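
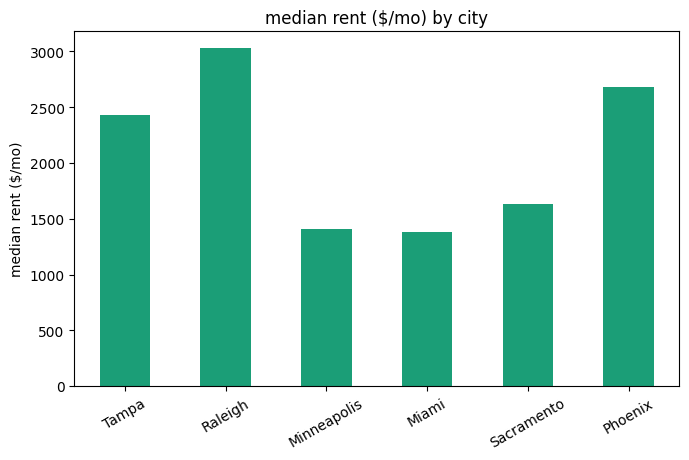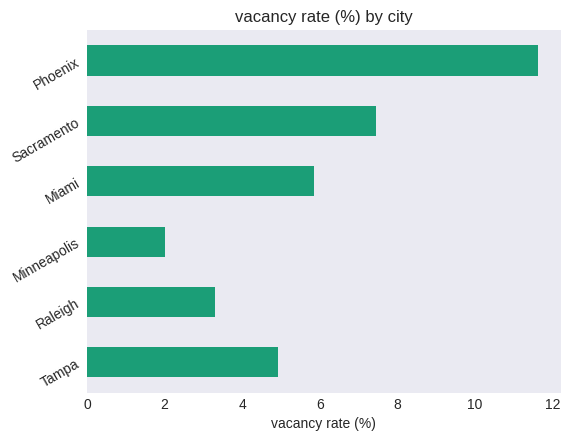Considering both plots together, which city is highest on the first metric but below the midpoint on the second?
Raleigh

Chart 2 median vacancy rate (%) ≈ 6; below-median cities: Tampa, Raleigh, Minneapolis. Among those, Raleigh has the highest median rent ($/mo) (≈ 3000).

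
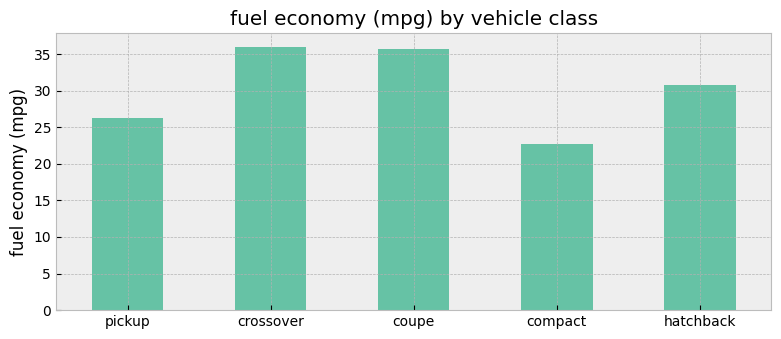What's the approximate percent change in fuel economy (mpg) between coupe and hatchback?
≈ -14.3%

coupe ≈ 35, hatchback ≈ 30; (30 − 35) / 35 ≈ -14.3%.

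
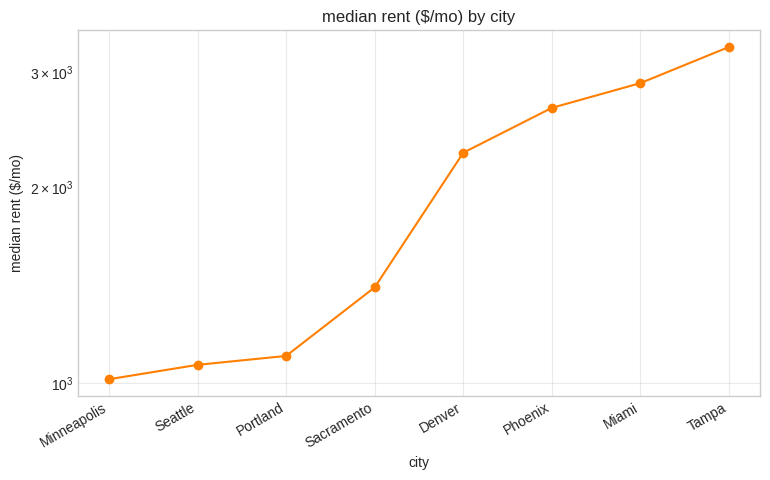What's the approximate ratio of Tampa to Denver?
≈ 1.45×

Tampa ≈ 3200, Denver ≈ 2200; 3200/2200 ≈ 1.45.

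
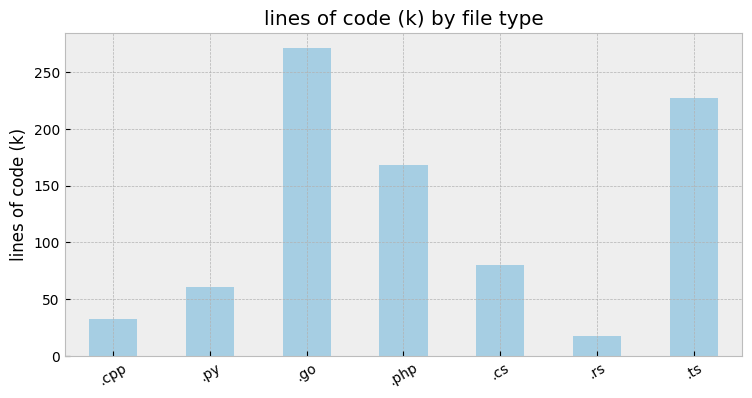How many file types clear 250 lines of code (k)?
1

Above 250: .go.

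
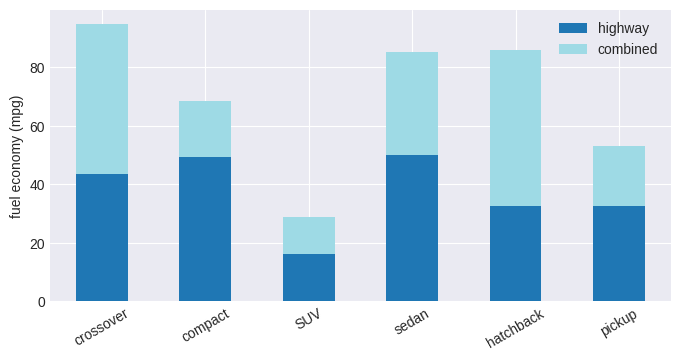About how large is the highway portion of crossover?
highway top ≈ 40, bottom ≈ 0; segment ≈ 40.

≈ 40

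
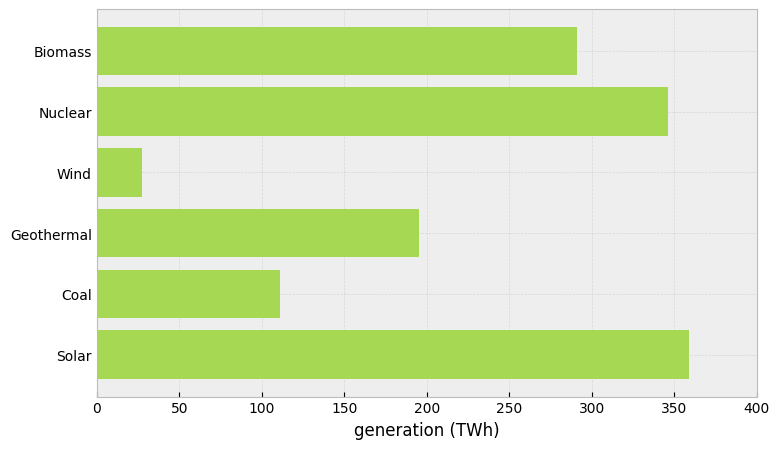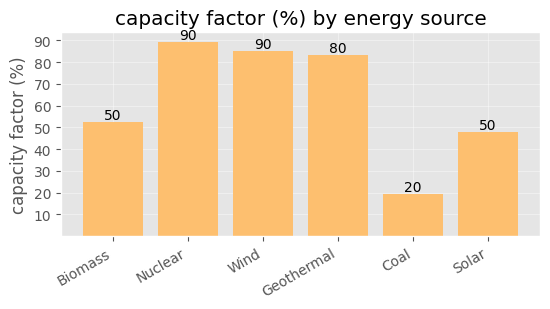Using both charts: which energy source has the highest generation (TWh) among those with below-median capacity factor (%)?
Chart 2 median capacity factor (%) ≈ 70; below-median energy sources: Biomass, Coal, Solar. Among those, Solar has the highest generation (TWh) (≈ 350).

Solar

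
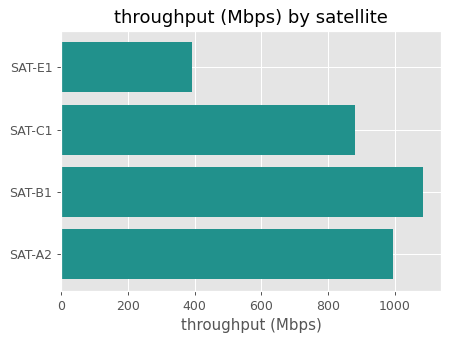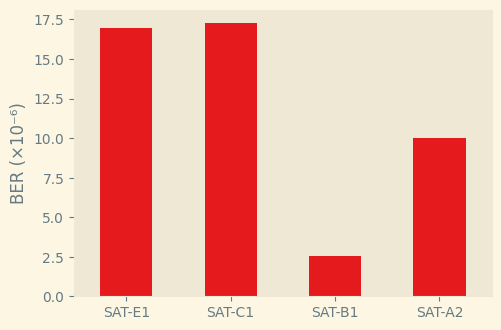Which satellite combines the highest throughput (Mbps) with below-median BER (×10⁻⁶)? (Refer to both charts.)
Chart 2 median BER (×10⁻⁶) ≈ 14; below-median satellites: SAT-B1, SAT-A2. Among those, SAT-B1 has the highest throughput (Mbps) (≈ 1100).

SAT-B1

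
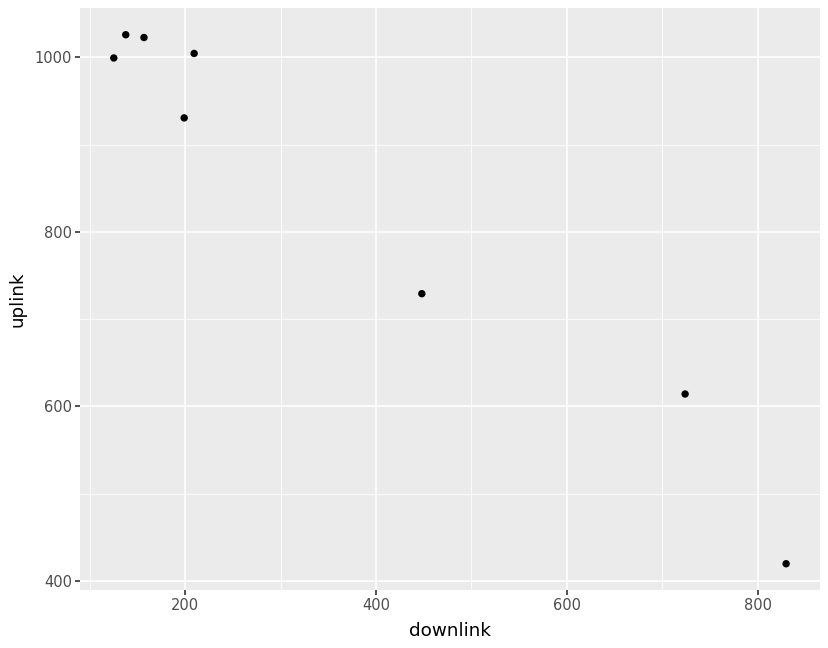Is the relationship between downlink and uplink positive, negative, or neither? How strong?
negative, strong

Points are negatively correlated; strong (|r| ≈ 1.0).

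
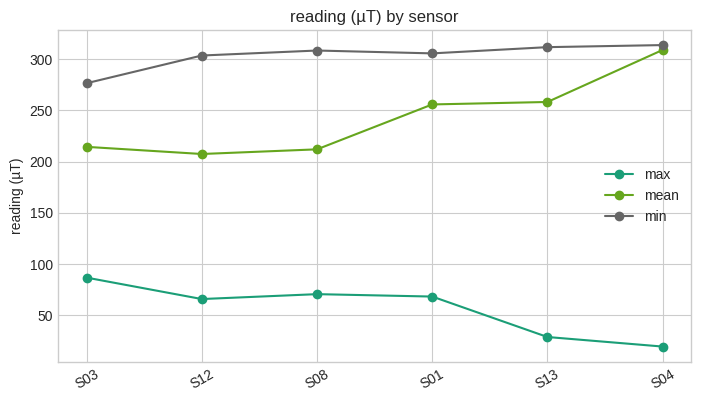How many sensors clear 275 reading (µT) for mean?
1

Above 275: S04.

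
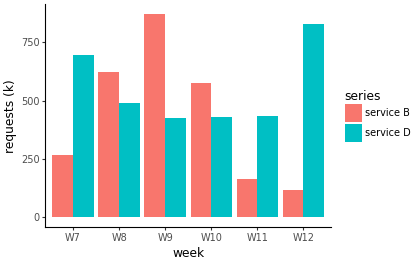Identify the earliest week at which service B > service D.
W8

W7: service B ≈ 300 vs service D ≈ 700 (not yet); W8: service B ≈ 600 vs service D ≈ 500 (first crossover).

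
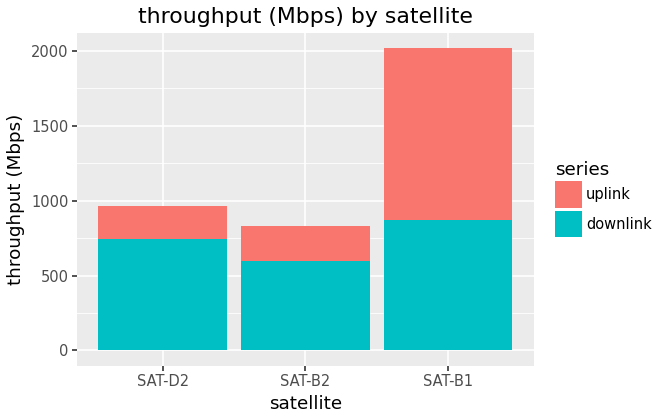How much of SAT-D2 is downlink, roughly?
downlink top ≈ 800, bottom ≈ 0; segment ≈ 800.

≈ 800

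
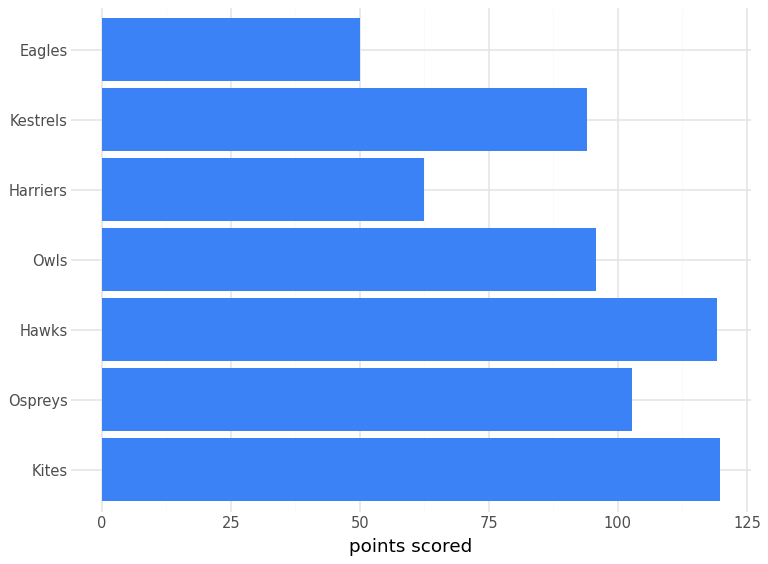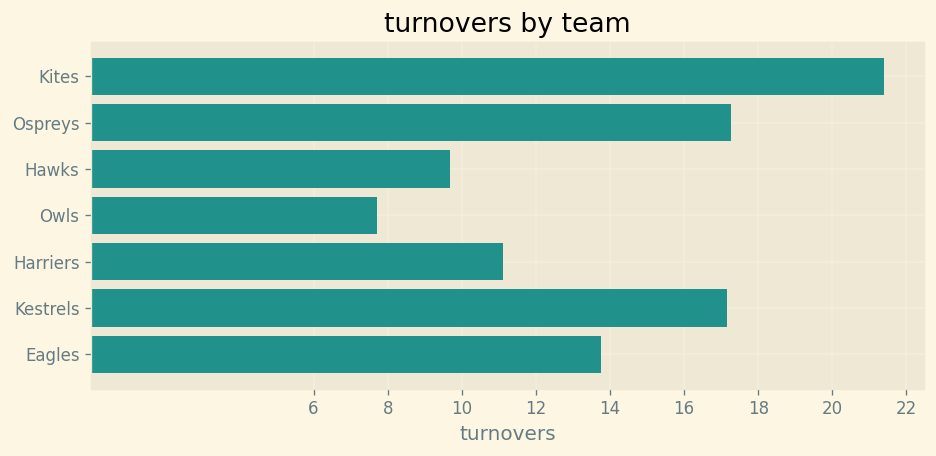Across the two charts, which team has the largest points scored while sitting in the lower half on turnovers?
Hawks

Chart 2 median turnovers ≈ 14; below-median teams: Hawks, Owls, Harriers. Among those, Hawks has the highest points scored (≈ 120).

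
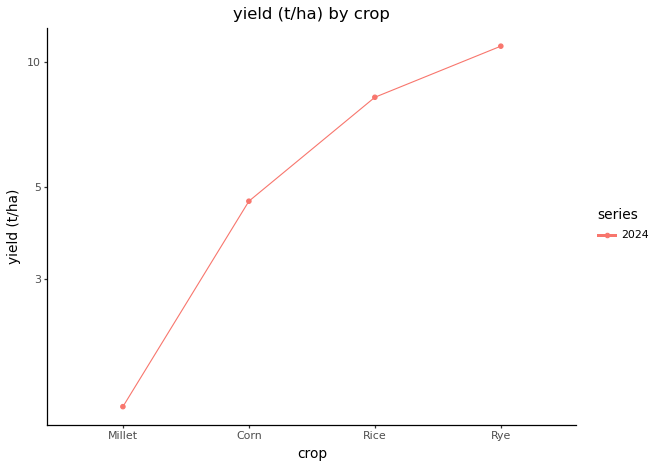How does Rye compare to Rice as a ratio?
Rye ≈ 11, Rice ≈ 8; 11/8 ≈ 1.38.

≈ 1.38×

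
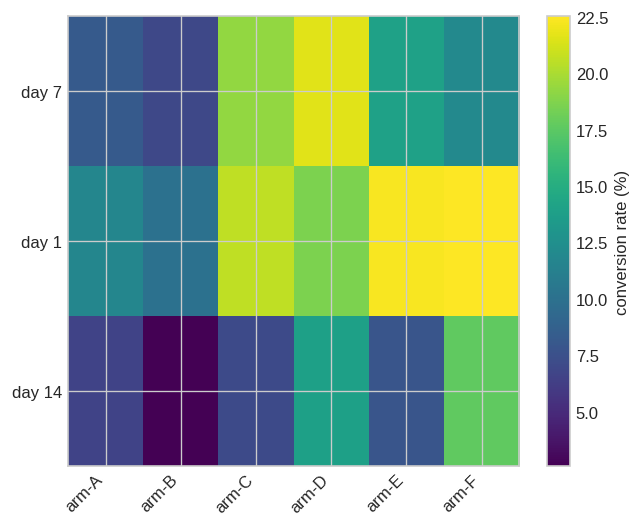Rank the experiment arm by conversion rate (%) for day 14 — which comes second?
arm-D

Top 3 for day 14: arm-F ≈ 18, arm-D ≈ 14, arm-E ≈ 8.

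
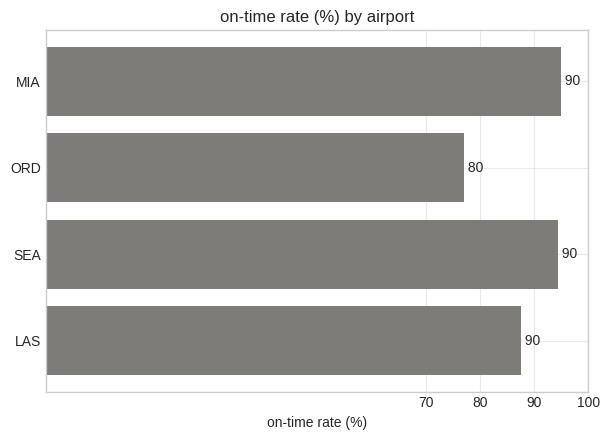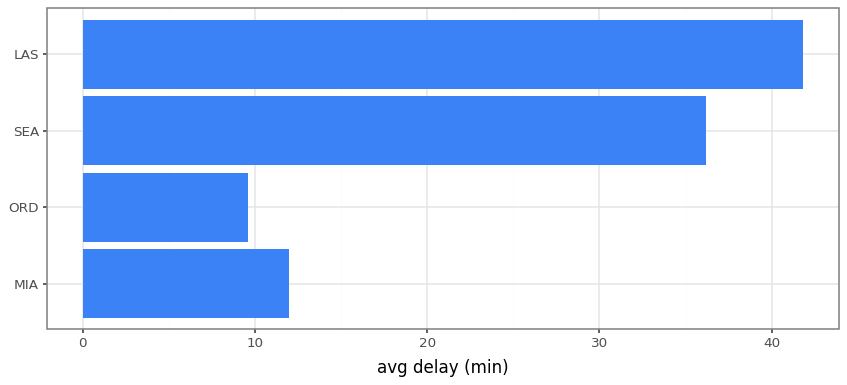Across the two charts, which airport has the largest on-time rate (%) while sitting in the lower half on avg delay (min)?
MIA

Chart 2 median avg delay (min) ≈ 25; below-median airports: MIA, ORD. Among those, MIA has the highest on-time rate (%) (≈ 90).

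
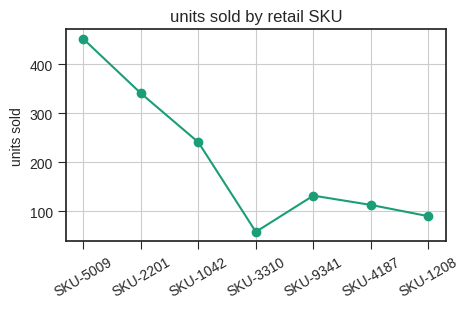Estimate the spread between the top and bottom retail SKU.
Max SKU-5009 ≈ 450, min SKU-3310 ≈ 50; range ≈ 400.

≈ 400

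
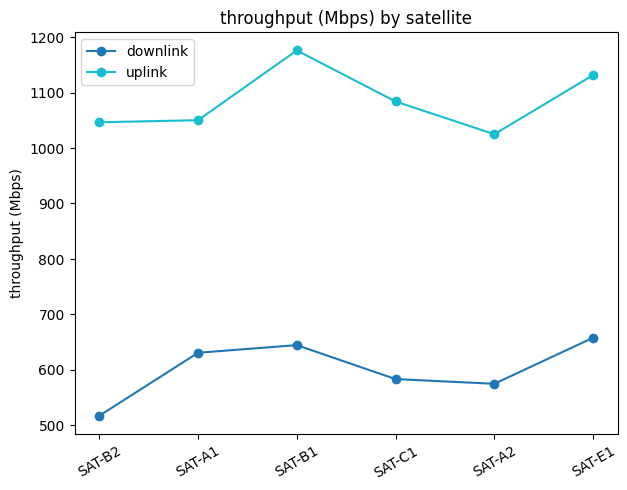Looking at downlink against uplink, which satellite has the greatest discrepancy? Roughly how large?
SAT-B1, ≈ 600 Mbps

SAT-B1: downlink ≈ 600, uplink ≈ 1200 → gap ≈ 600. Next-largest (SAT-B2) is only ≈ 500.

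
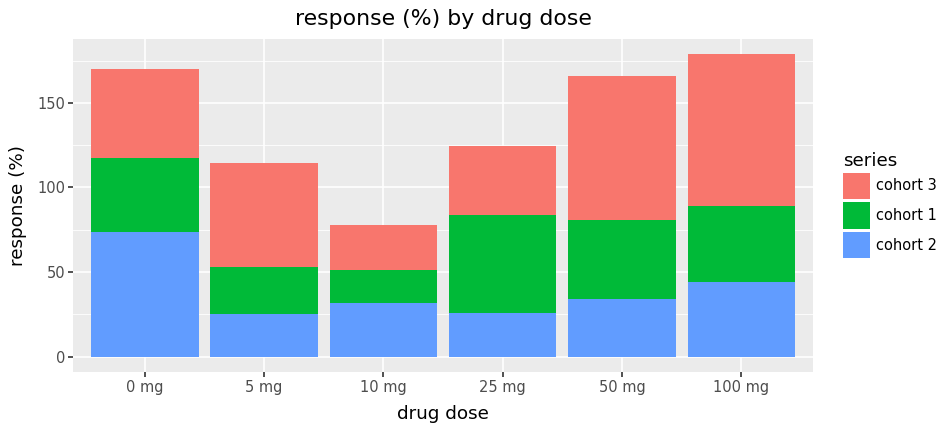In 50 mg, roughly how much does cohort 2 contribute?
≈ 40

cohort 2 top ≈ 40, bottom ≈ 0; segment ≈ 40.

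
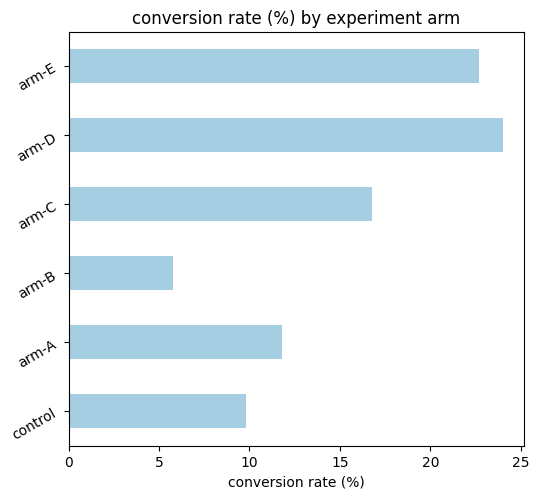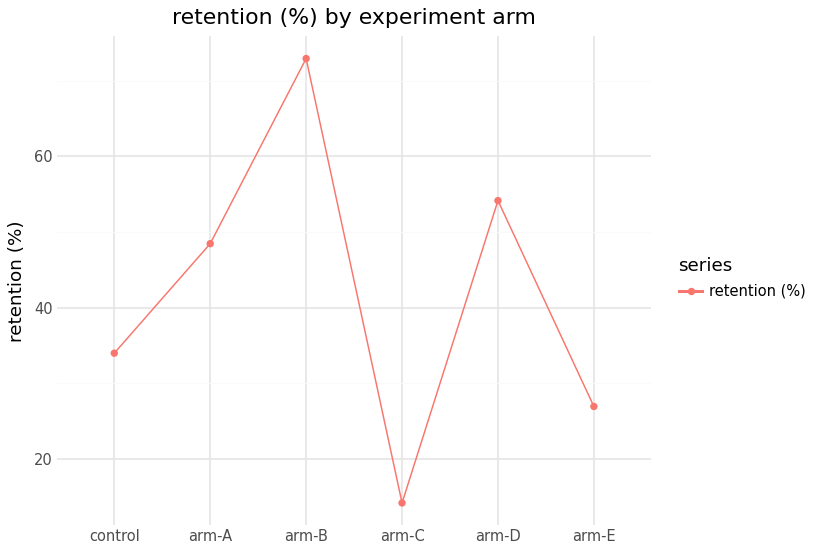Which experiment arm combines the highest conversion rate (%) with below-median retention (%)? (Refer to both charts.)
Chart 2 median retention (%) ≈ 40; below-median experiment arms: control, arm-C, arm-E. Among those, arm-E has the highest conversion rate (%) (≈ 25).

arm-E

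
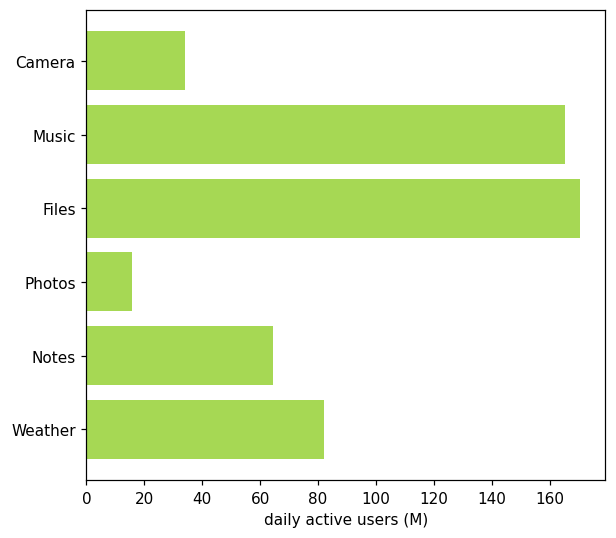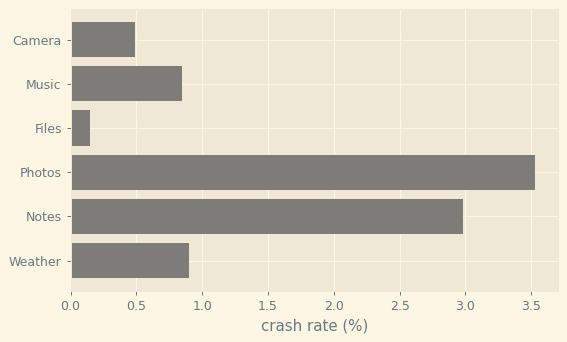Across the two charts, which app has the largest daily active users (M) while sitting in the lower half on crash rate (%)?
Files

Chart 2 median crash rate (%) ≈ 1; below-median apps: Camera, Music, Files. Among those, Files has the highest daily active users (M) (≈ 180).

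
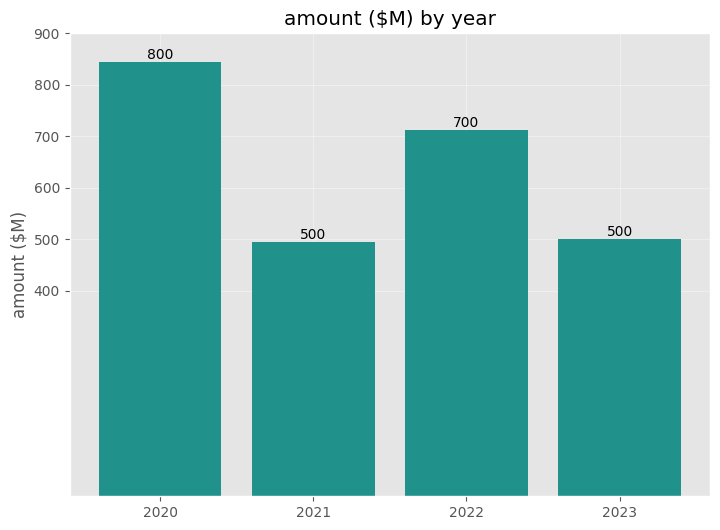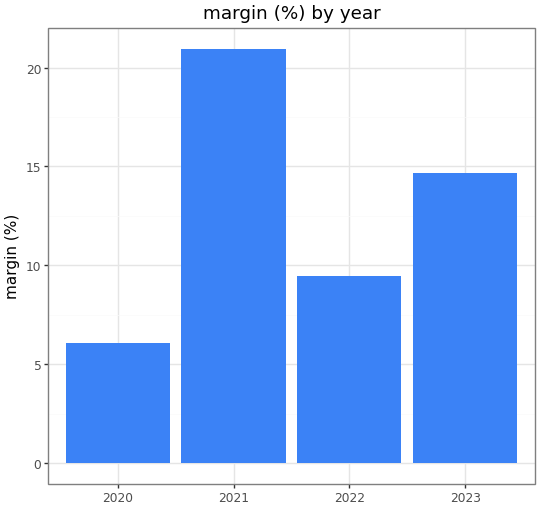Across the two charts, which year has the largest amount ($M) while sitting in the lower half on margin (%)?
2020

Chart 2 median margin (%) ≈ 12; below-median years: 2020, 2022. Among those, 2020 has the highest amount ($M) (≈ 800).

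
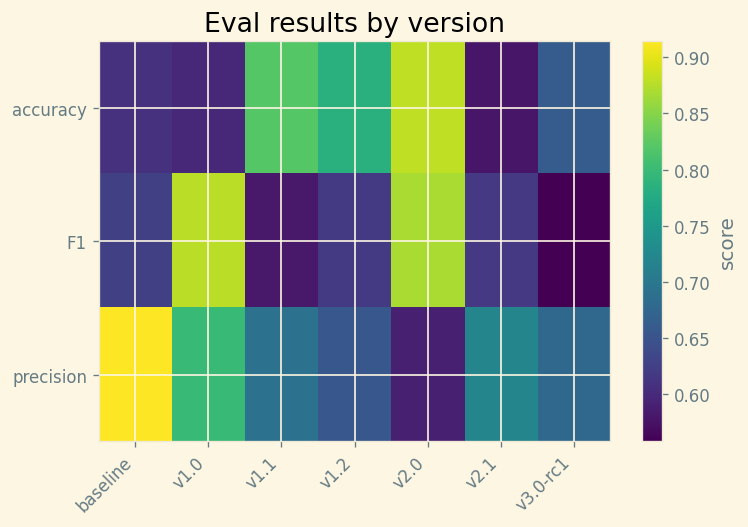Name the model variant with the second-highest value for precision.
v1.0

Top 3 for precision: baseline ≈ 0.90, v1.0 ≈ 0.80, v2.1 ≈ 0.70.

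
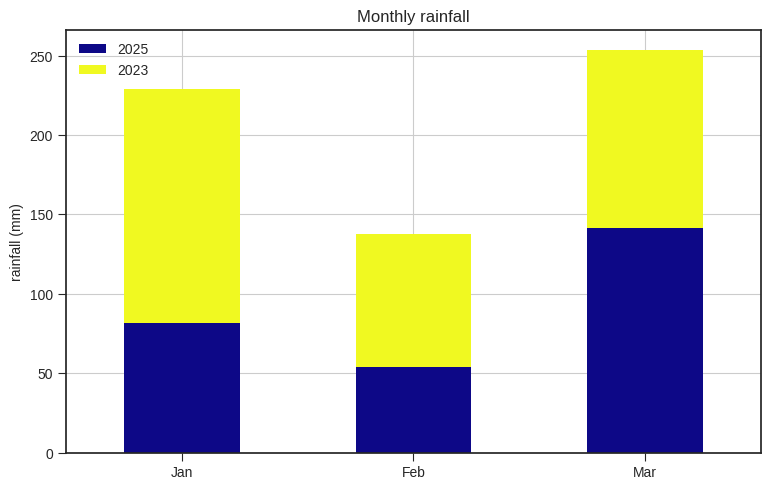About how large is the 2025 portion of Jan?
≈ 75

2025 top ≈ 75, bottom ≈ 0; segment ≈ 75.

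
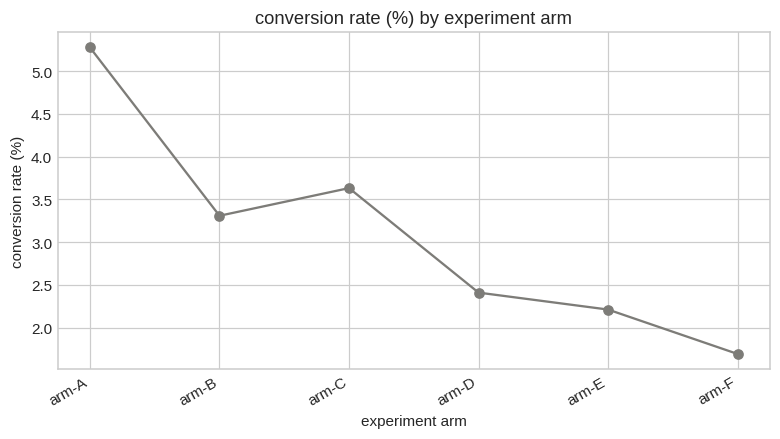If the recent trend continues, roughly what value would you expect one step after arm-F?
≈ 1

Last three: 2.5, 2.0, 1.5 → slope ≈ -0.5/step → next ≈ 1.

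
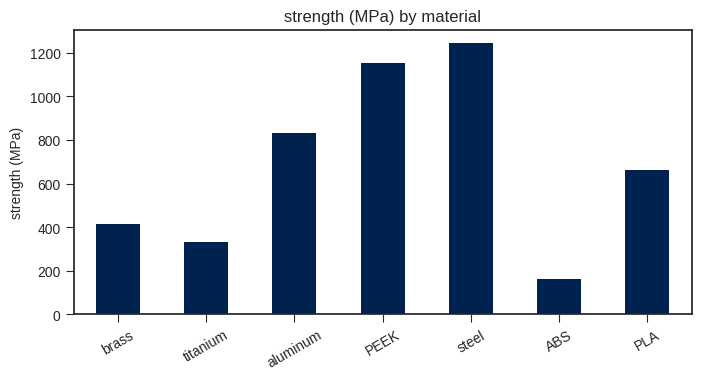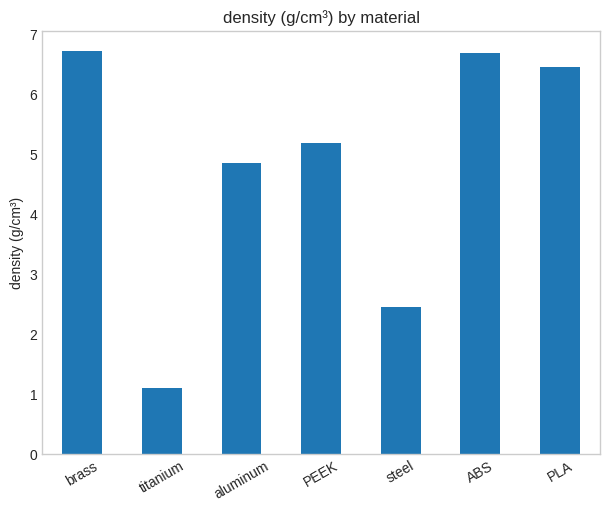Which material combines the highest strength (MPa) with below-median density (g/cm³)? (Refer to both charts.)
Chart 2 median density (g/cm³) ≈ 5; below-median materials: titanium, aluminum, steel. Among those, steel has the highest strength (MPa) (≈ 1200).

steel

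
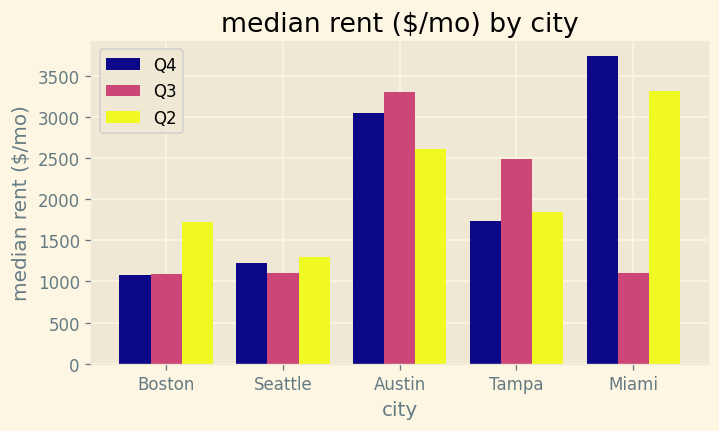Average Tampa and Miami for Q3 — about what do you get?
≈ 1750

(2500 + 1000) / 2 ≈ 1750.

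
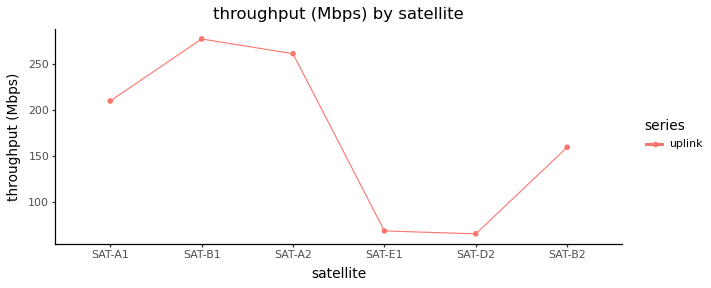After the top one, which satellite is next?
Top 3: SAT-B1 ≈ 280, SAT-A2 ≈ 260, SAT-A1 ≈ 220.

SAT-A2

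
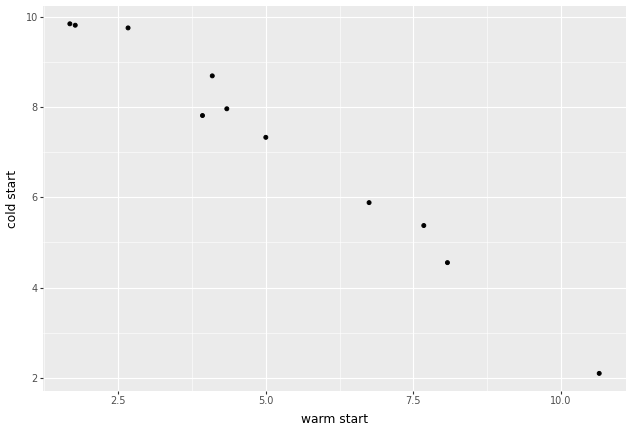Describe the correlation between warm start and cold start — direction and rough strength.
Points are negatively correlated; strong (|r| ≈ 1.0).

negative, strong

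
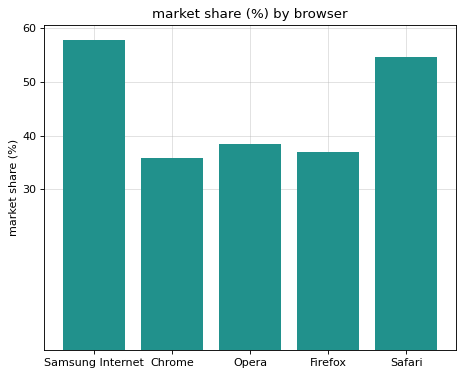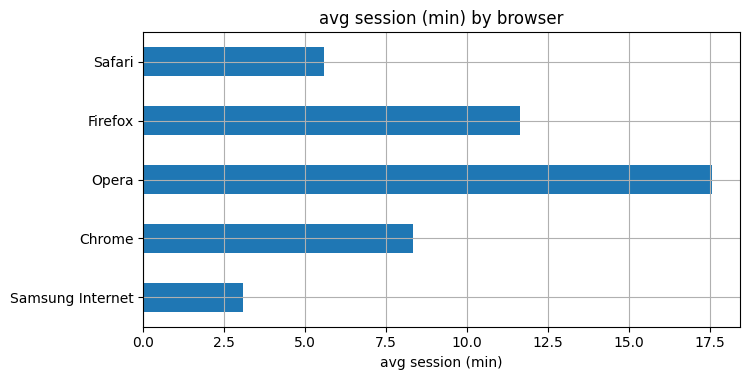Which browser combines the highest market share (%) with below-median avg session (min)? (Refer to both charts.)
Chart 2 median avg session (min) ≈ 8; below-median browsers: Samsung Internet, Safari. Among those, Samsung Internet has the highest market share (%) (≈ 60).

Samsung Internet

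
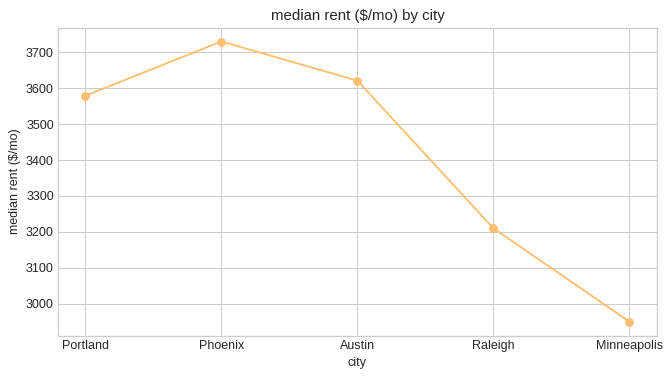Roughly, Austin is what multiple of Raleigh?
Austin ≈ 3600, Raleigh ≈ 3200; 3600/3200 ≈ 1.12.

≈ 1.12×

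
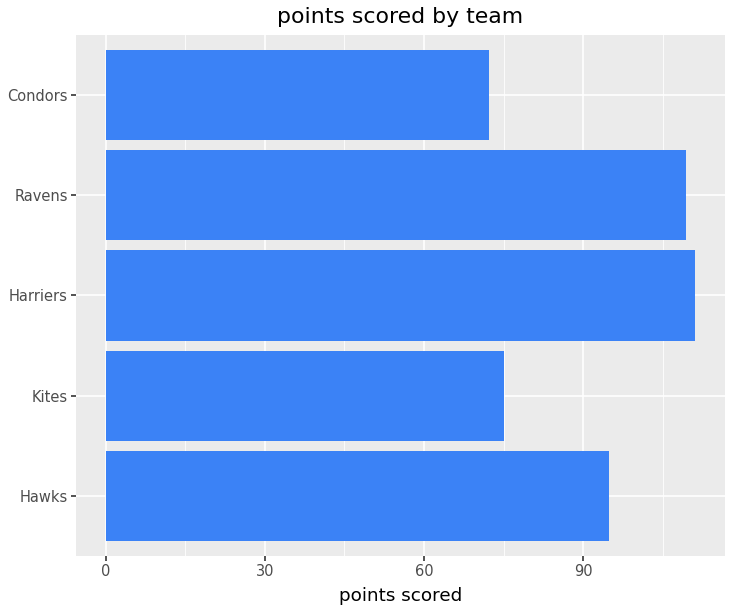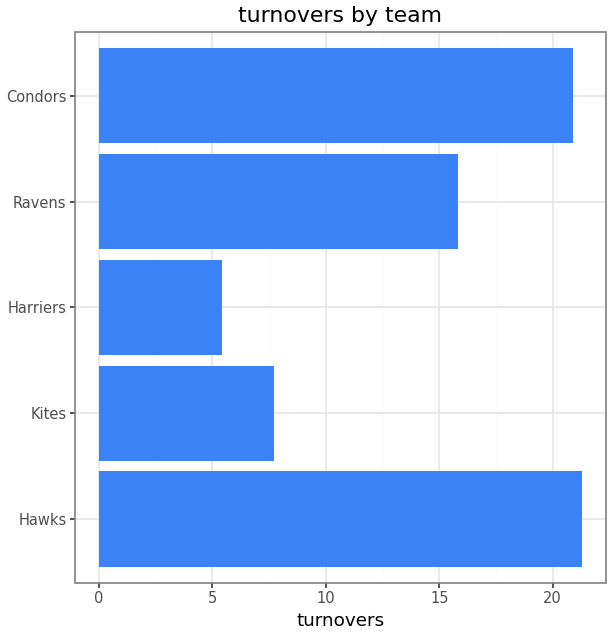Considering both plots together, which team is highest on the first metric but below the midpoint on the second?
Harriers

Chart 2 median turnovers ≈ 16; below-median teams: Kites, Harriers. Among those, Harriers has the highest points scored (≈ 120).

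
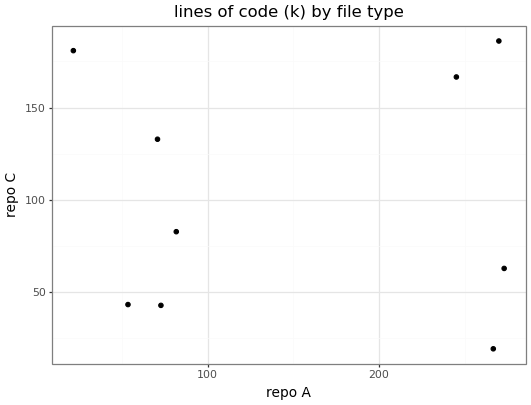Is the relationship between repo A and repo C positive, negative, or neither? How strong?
Points are roughly uncorrelated; weak (|r| ≈ 0.0).

no clear correlation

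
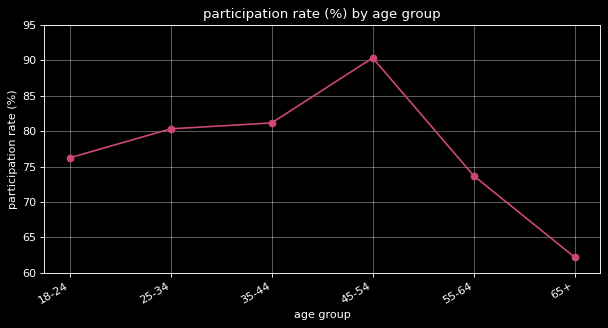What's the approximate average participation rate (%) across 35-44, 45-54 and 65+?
≈ 77

(80 + 90 + 60) / 3 ≈ 77.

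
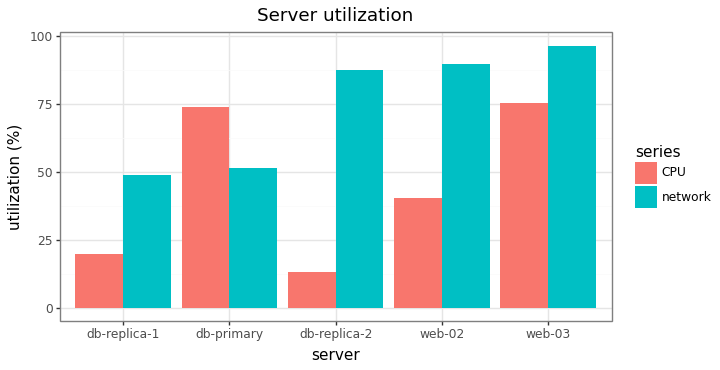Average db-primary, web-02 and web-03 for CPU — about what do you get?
(70 + 40 + 80) / 3 ≈ 63.

≈ 63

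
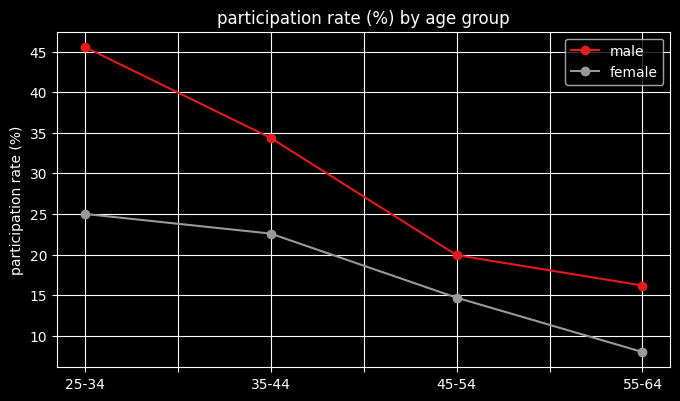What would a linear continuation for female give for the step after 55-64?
≈ 2.5

Last three: 25, 15, 10 → slope ≈ -7.5/step → next ≈ 2.5.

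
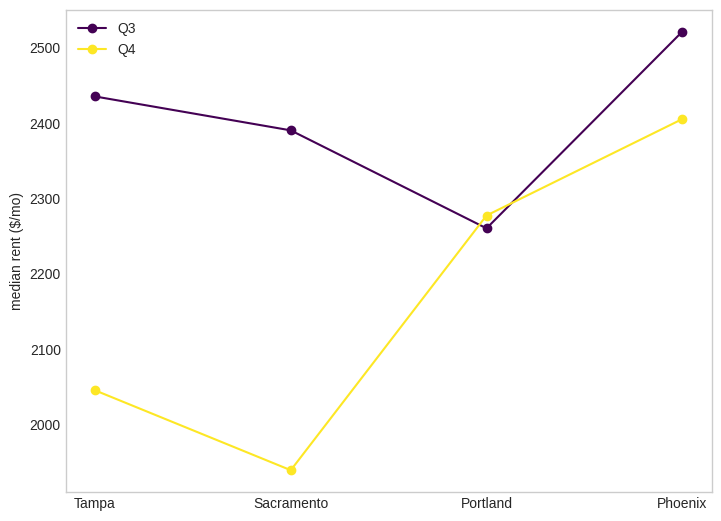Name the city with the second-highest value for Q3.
Top 3 for Q3: Phoenix ≈ 2500, Tampa ≈ 2450, Sacramento ≈ 2400.

Tampa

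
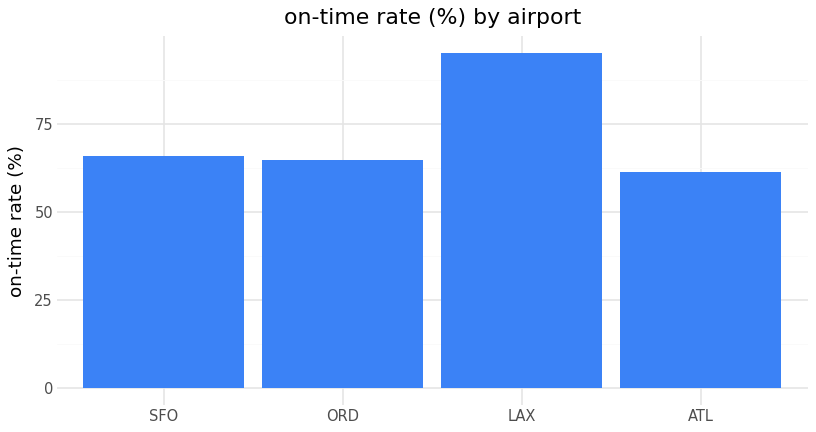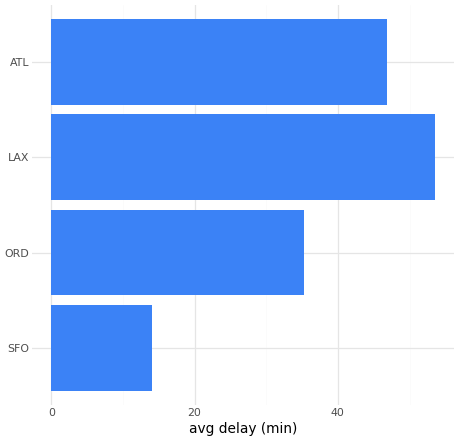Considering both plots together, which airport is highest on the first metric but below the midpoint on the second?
SFO

Chart 2 median avg delay (min) ≈ 40; below-median airports: SFO, ORD. Among those, SFO has the highest on-time rate (%) (≈ 70).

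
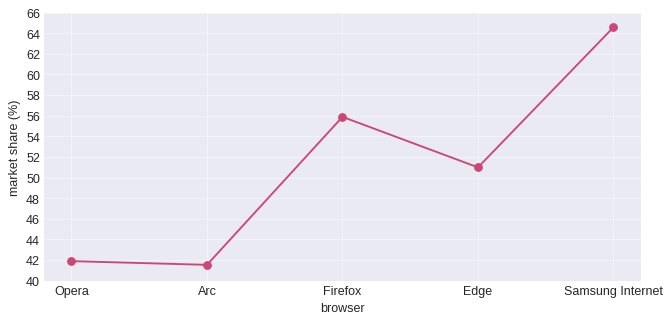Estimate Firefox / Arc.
≈ 1.33×

Firefox ≈ 56, Arc ≈ 42; 56/42 ≈ 1.33.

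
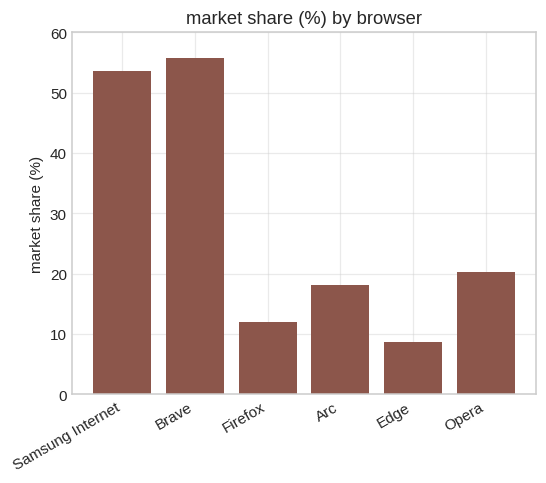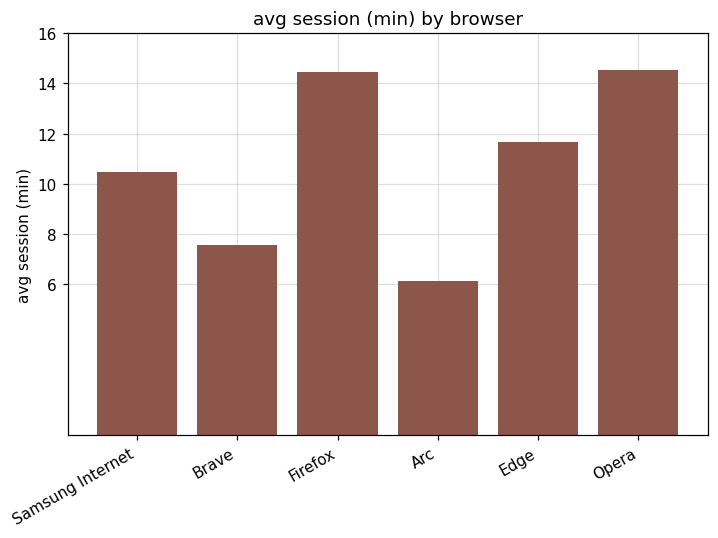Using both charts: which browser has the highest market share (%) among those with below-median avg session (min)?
Chart 2 median avg session (min) ≈ 12; below-median browsers: Samsung Internet, Brave, Arc. Among those, Brave has the highest market share (%) (≈ 60).

Brave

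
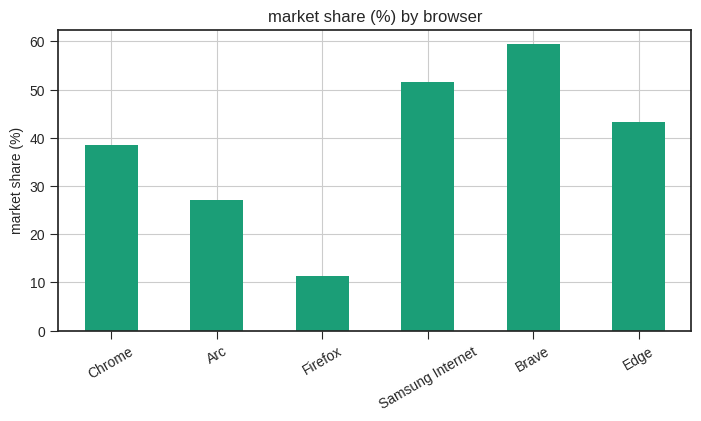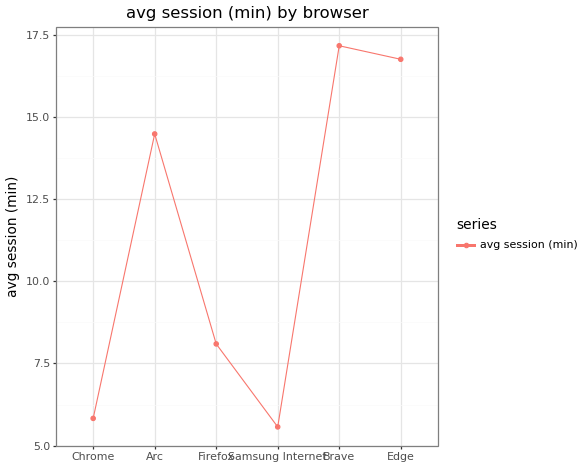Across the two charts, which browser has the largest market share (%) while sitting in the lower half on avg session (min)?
Chart 2 median avg session (min) ≈ 12; below-median browsers: Chrome, Firefox, Samsung Internet. Among those, Samsung Internet has the highest market share (%) (≈ 50).

Samsung Internet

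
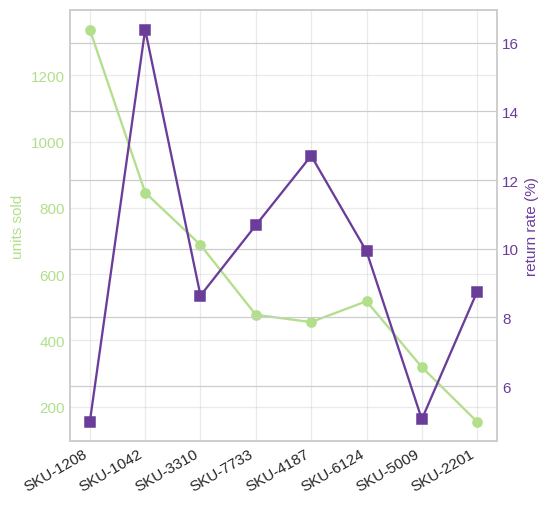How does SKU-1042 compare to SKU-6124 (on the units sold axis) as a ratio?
SKU-1042 ≈ 800, SKU-6124 ≈ 500; 800/500 ≈ 1.6.

≈ 1.6×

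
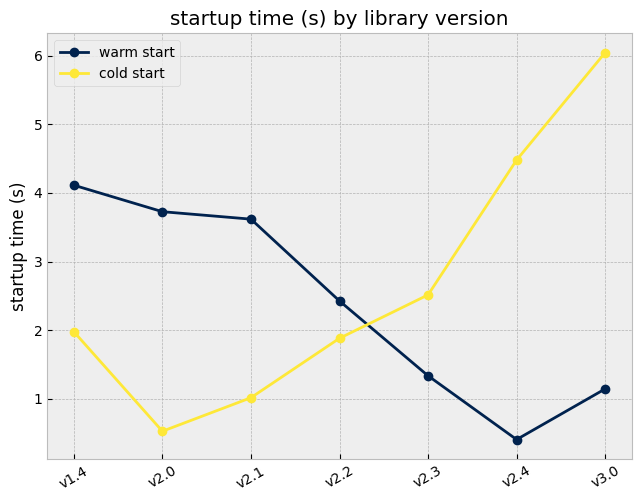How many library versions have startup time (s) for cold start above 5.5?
Above 5.5: v3.0.

1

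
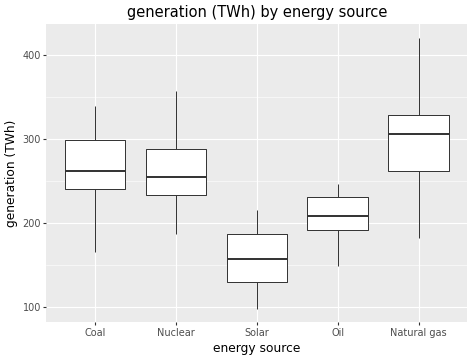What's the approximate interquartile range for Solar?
≈ 60

Q3 ≈ 180, Q1 ≈ 120; IQR ≈ 60.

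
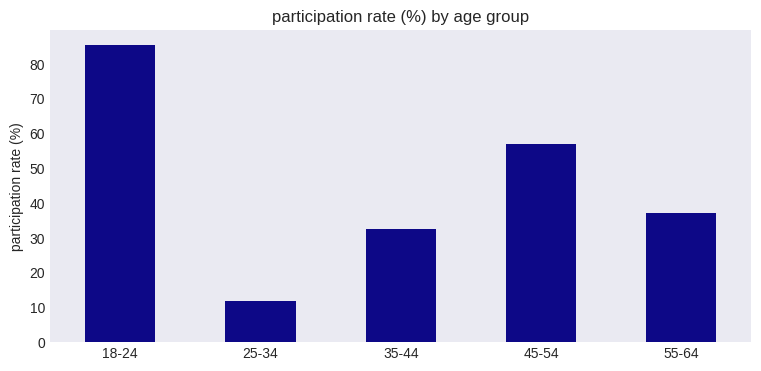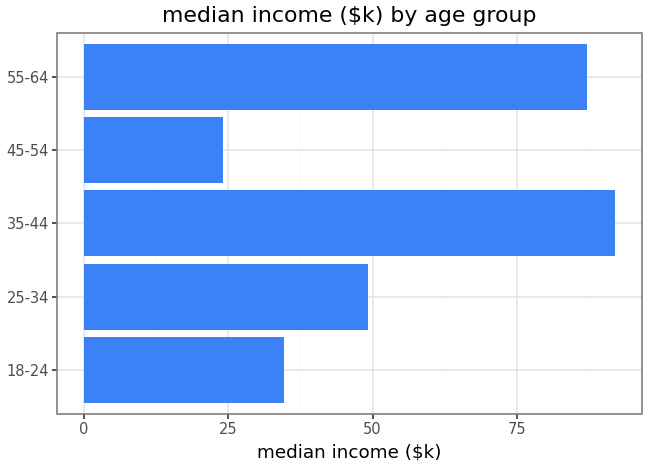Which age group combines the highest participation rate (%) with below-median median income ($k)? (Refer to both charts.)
Chart 2 median median income ($k) ≈ 50; below-median age groups: 18-24, 45-54. Among those, 18-24 has the highest participation rate (%) (≈ 90).

18-24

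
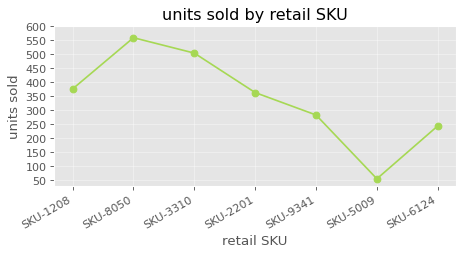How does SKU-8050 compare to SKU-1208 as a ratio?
≈ 1.57×

SKU-8050 ≈ 550, SKU-1208 ≈ 350; 550/350 ≈ 1.57.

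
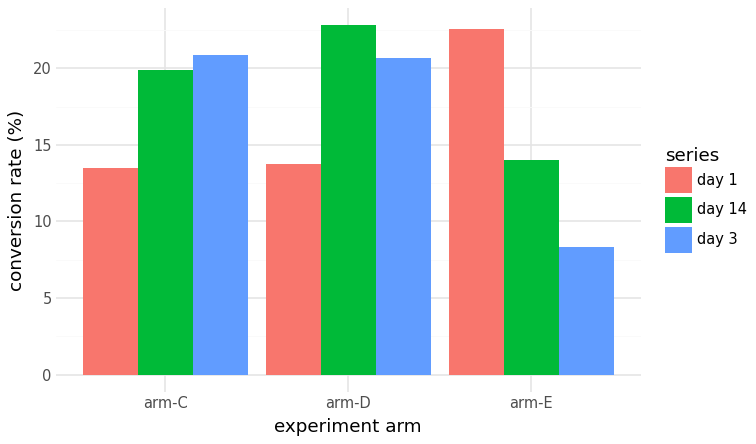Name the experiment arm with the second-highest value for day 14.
Top 3 for day 14: arm-D ≈ 22, arm-C ≈ 20, arm-E ≈ 14.

arm-C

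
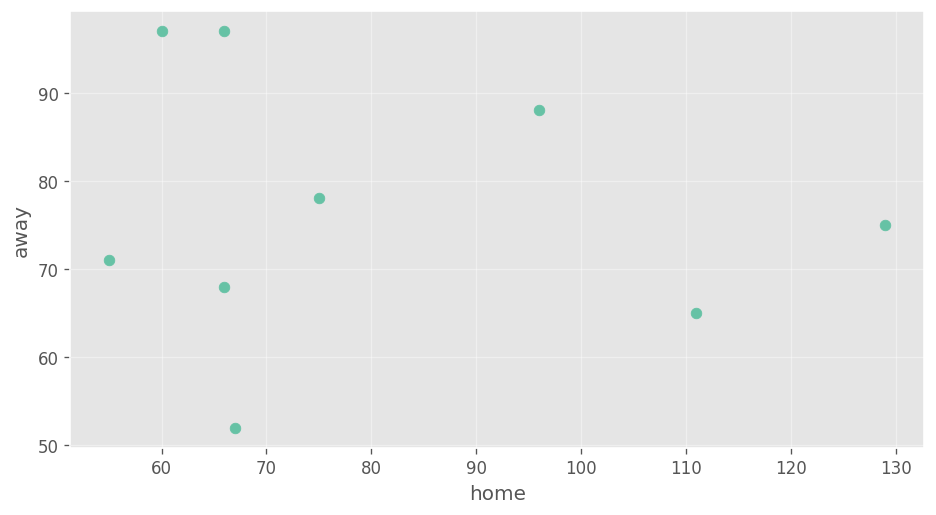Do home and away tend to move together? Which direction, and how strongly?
Points are roughly uncorrelated; weak (|r| ≈ 0.1).

no clear correlation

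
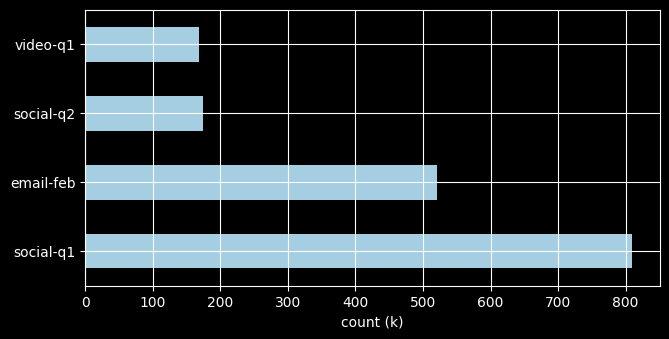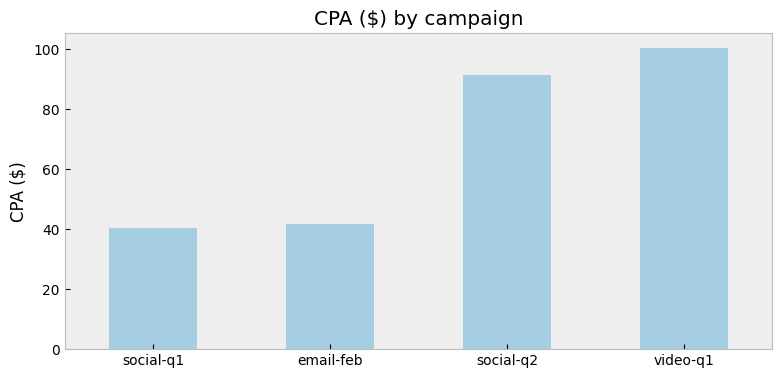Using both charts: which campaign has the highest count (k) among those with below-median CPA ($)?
social-q1

Chart 2 median CPA ($) ≈ 70; below-median campaigns: social-q1, email-feb. Among those, social-q1 has the highest count (k) (≈ 800).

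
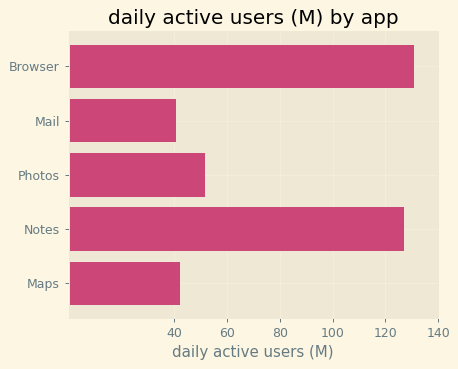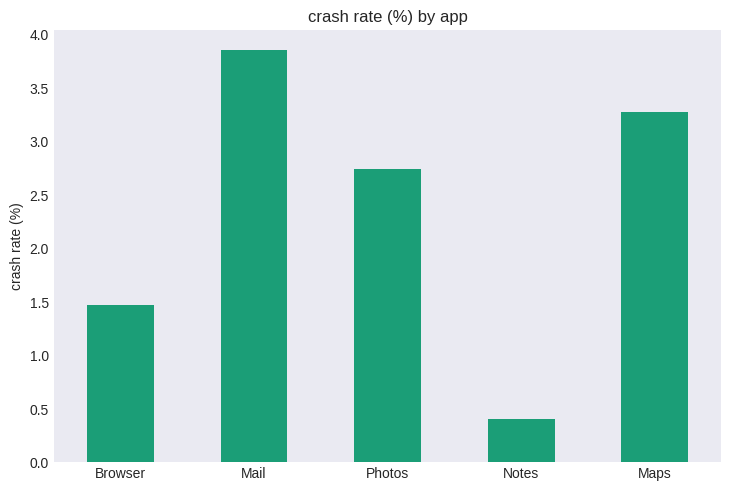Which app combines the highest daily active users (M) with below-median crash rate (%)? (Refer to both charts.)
Browser

Chart 2 median crash rate (%) ≈ 2.5; below-median apps: Browser, Notes. Among those, Browser has the highest daily active users (M) (≈ 140).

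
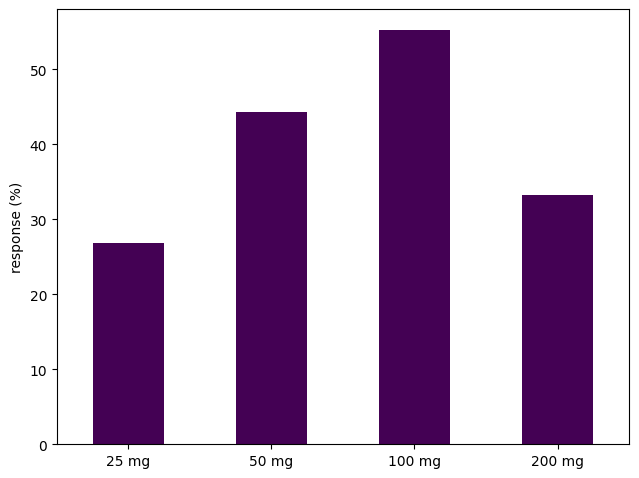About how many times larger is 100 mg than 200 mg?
100 mg ≈ 55, 200 mg ≈ 35; 55/35 ≈ 1.57.

≈ 1.57×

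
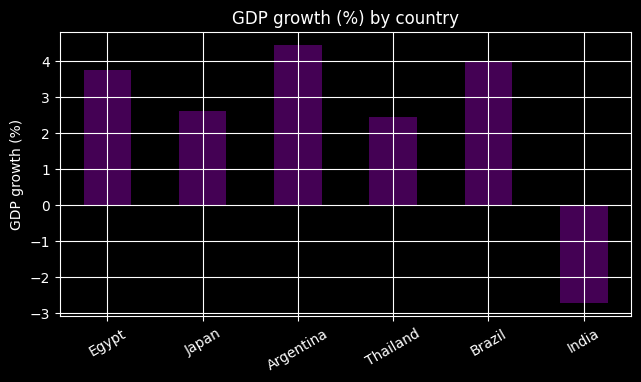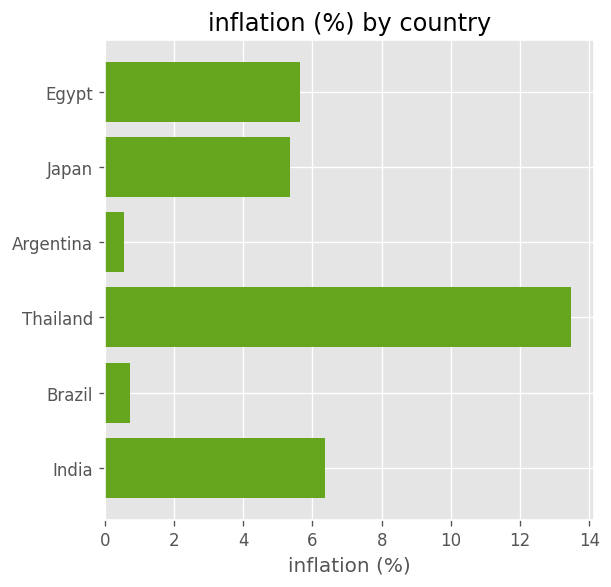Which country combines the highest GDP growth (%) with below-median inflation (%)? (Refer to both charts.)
Chart 2 median inflation (%) ≈ 6; below-median countries: Japan, Argentina, Brazil. Among those, Argentina has the highest GDP growth (%) (≈ 4.5).

Argentina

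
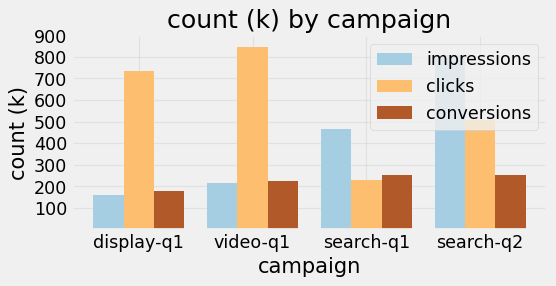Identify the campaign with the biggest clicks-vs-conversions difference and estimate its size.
video-q1: clicks ≈ 800, conversions ≈ 200 → gap ≈ 600. Next-largest (display-q1) is only ≈ 500.

video-q1, ≈ 600 k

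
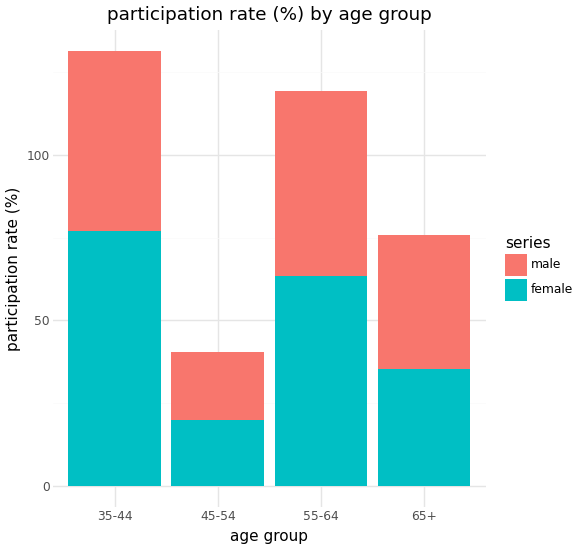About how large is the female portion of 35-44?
female top ≈ 80, bottom ≈ 0; segment ≈ 80.

≈ 80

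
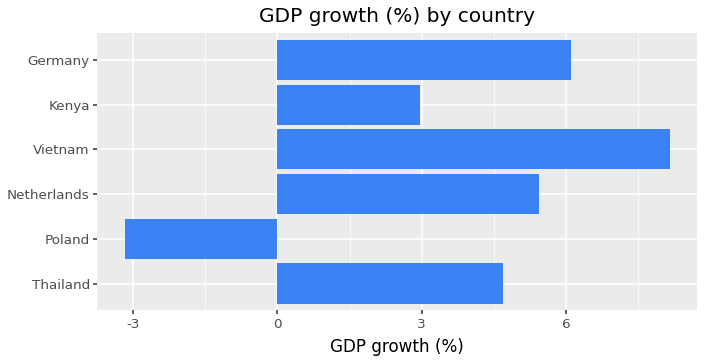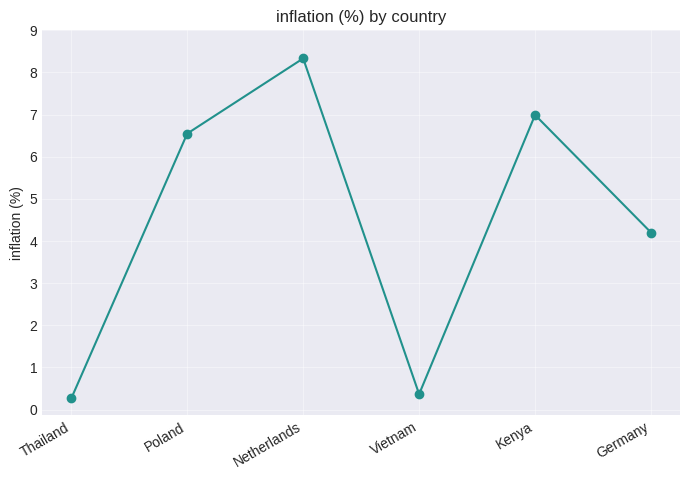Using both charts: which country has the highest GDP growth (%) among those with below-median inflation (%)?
Chart 2 median inflation (%) ≈ 5; below-median countries: Thailand, Vietnam, Germany. Among those, Vietnam has the highest GDP growth (%) (≈ 8).

Vietnam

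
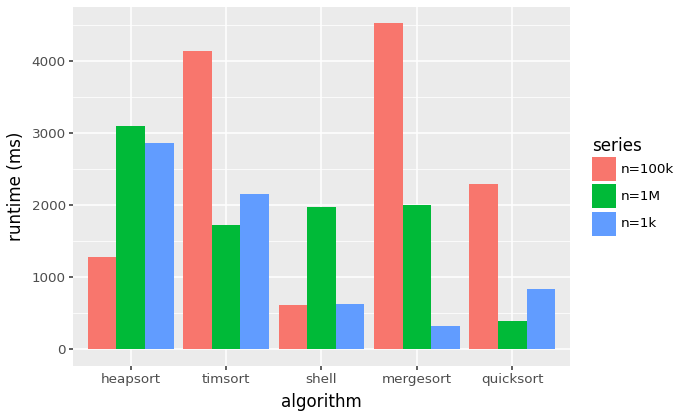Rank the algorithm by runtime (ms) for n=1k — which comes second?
Top 3 for n=1k: heapsort ≈ 3000, timsort ≈ 2000, quicksort ≈ 1000.

timsort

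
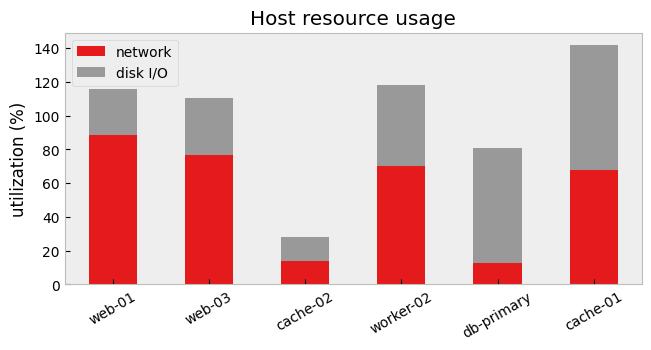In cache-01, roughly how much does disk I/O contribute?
≈ 80

disk I/O top ≈ 140, bottom ≈ 60; segment ≈ 80.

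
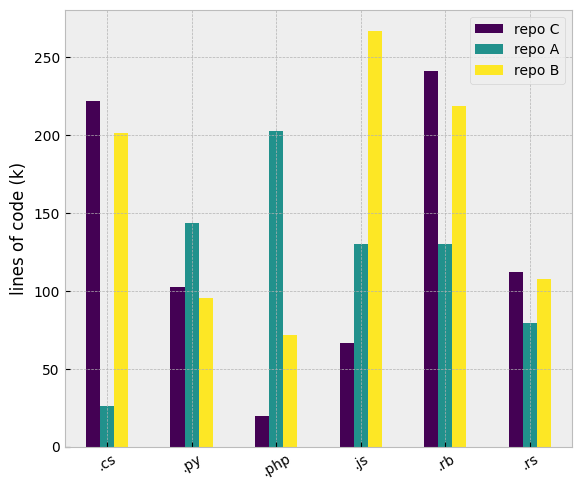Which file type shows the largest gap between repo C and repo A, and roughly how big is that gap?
.cs, ≈ 200 k

.cs: repo C ≈ 225, repo A ≈ 25 → gap ≈ 200. Next-largest (.php) is only ≈ 175.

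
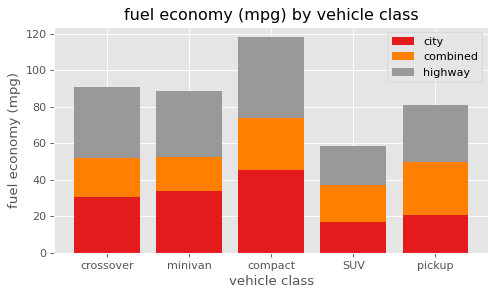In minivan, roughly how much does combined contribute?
combined top ≈ 50, bottom ≈ 30; segment ≈ 20.

≈ 20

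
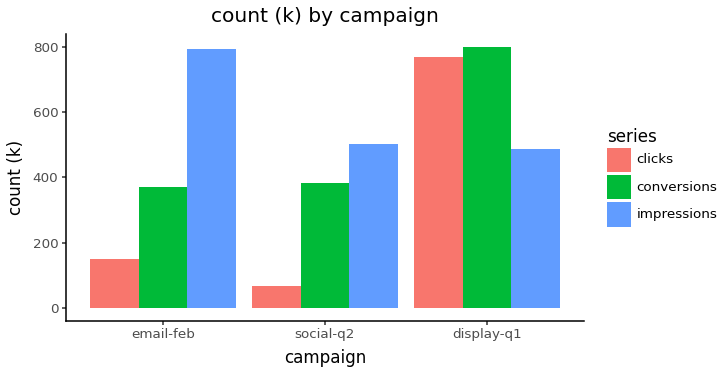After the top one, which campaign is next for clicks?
email-feb

Top 3 for clicks: display-q1 ≈ 800, email-feb ≈ 200, social-q2 ≈ 100.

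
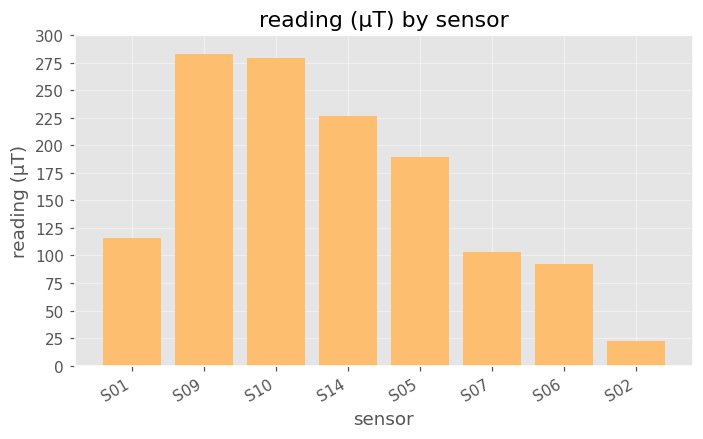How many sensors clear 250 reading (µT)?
2

Above 250: S09, S10.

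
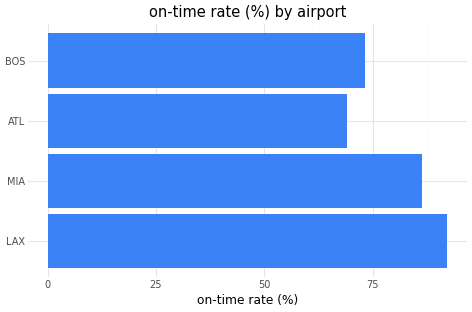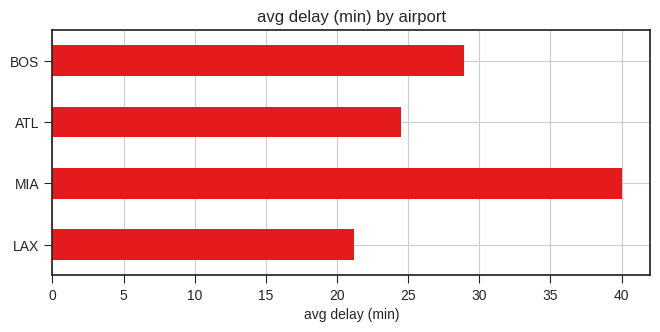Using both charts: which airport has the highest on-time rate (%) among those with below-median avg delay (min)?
Chart 2 median avg delay (min) ≈ 25; below-median airports: LAX, ATL. Among those, LAX has the highest on-time rate (%) (≈ 90).

LAX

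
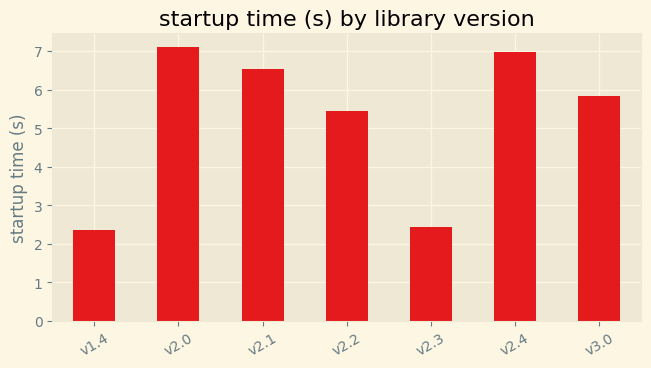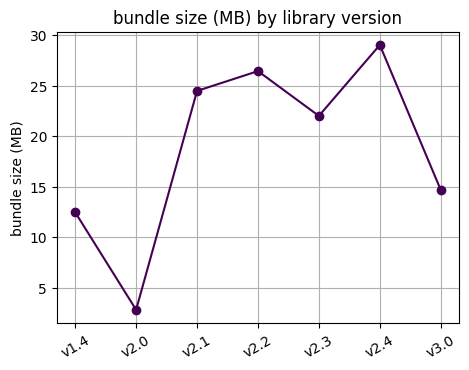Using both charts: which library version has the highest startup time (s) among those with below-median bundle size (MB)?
v2.0

Chart 2 median bundle size (MB) ≈ 20; below-median library versions: v1.4, v2.0, v3.0. Among those, v2.0 has the highest startup time (s) (≈ 7).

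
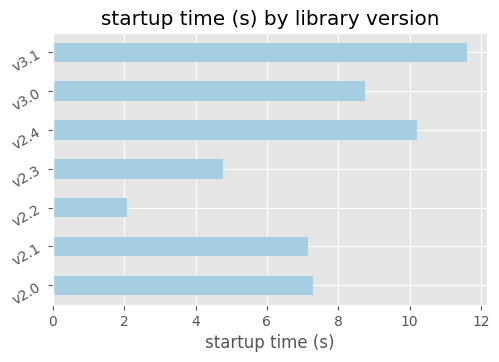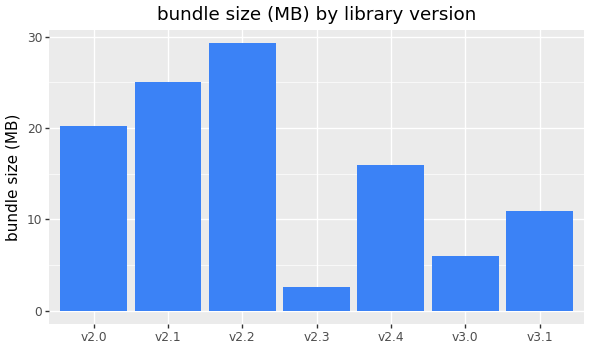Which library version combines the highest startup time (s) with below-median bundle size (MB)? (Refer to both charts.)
v3.1

Chart 2 median bundle size (MB) ≈ 15; below-median library versions: v2.3, v3.0, v3.1. Among those, v3.1 has the highest startup time (s) (≈ 12).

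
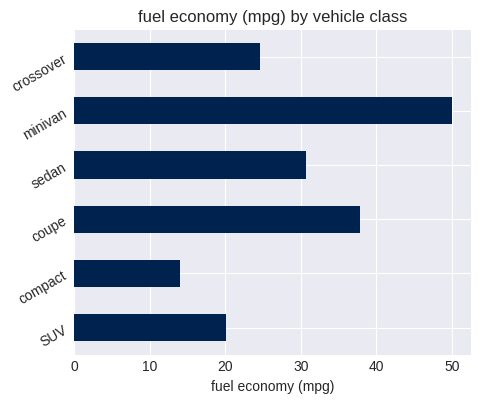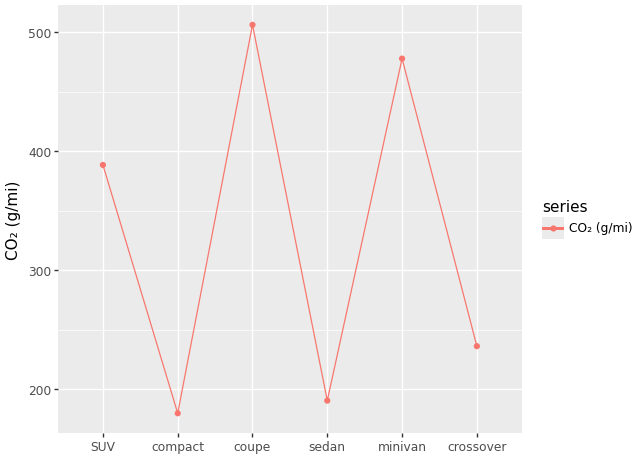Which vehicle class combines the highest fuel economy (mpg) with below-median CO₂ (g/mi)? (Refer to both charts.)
sedan

Chart 2 median CO₂ (g/mi) ≈ 300; below-median vehicle classes: compact, sedan, crossover. Among those, sedan has the highest fuel economy (mpg) (≈ 30).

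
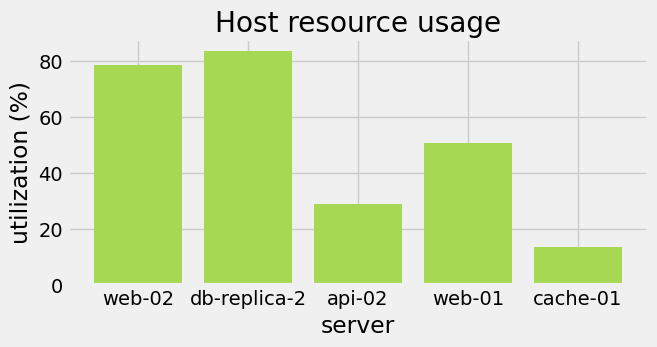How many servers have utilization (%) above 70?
Above 70: web-02, db-replica-2.

2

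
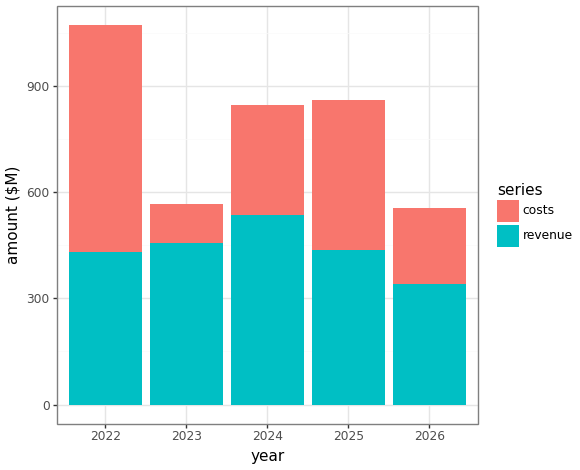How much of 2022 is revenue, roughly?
revenue top ≈ 400, bottom ≈ 0; segment ≈ 400.

≈ 400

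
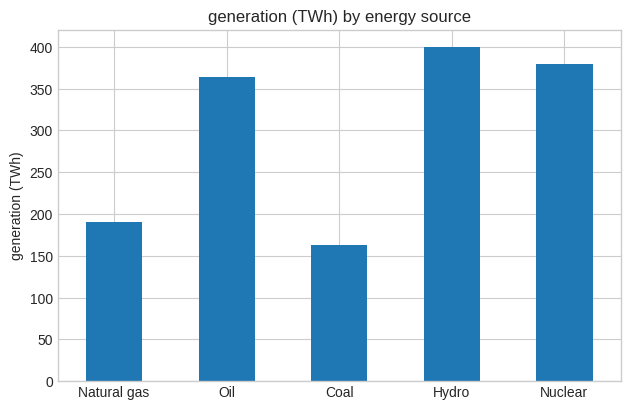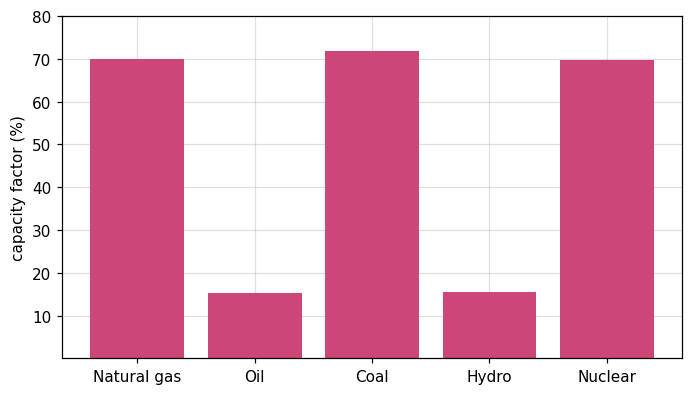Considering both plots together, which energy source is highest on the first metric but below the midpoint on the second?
Chart 2 median capacity factor (%) ≈ 70; below-median energy sources: Oil, Hydro. Among those, Hydro has the highest generation (TWh) (≈ 400).

Hydro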